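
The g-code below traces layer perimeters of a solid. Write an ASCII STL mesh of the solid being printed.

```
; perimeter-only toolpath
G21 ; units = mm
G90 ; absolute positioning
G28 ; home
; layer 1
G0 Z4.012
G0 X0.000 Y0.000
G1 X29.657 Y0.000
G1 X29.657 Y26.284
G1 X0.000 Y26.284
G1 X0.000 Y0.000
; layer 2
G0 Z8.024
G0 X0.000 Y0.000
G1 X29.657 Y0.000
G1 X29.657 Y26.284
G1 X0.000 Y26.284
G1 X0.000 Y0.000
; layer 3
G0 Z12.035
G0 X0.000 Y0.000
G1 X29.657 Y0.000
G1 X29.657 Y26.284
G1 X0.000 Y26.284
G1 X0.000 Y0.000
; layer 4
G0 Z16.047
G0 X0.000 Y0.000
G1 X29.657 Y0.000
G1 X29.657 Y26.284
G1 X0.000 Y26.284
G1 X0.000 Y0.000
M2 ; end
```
solid part
  facet normal 0.0000 0.0000 -1.0000
    outer loop
      vertex 29.657 26.284 0.000
      vertex 29.657 0.000 0.000
      vertex 0.000 0.000 0.000
    endloop
  endfacet
  facet normal 0.0000 0.0000 -1.0000
    outer loop
      vertex 0.000 26.284 0.000
      vertex 29.657 26.284 0.000
      vertex 0.000 0.000 0.000
    endloop
  endfacet
  facet normal 0.0000 0.0000 1.0000
    outer loop
      vertex 0.000 0.000 16.047
      vertex 29.657 0.000 16.047
      vertex 29.657 26.284 16.047
    endloop
  endfacet
  facet normal 0.0000 0.0000 1.0000
    outer loop
      vertex 0.000 0.000 16.047
      vertex 29.657 26.284 16.047
      vertex 0.000 26.284 16.047
    endloop
  endfacet
  facet normal 0.0000 -1.0000 0.0000
    outer loop
      vertex 0.000 0.000 0.000
      vertex 29.657 0.000 0.000
      vertex 29.657 0.000 16.047
    endloop
  endfacet
  facet normal 0.0000 -1.0000 0.0000
    outer loop
      vertex 0.000 0.000 0.000
      vertex 29.657 0.000 16.047
      vertex 0.000 0.000 16.047
    endloop
  endfacet
  facet normal 0.0000 1.0000 0.0000
    outer loop
      vertex 29.657 26.284 16.047
      vertex 29.657 26.284 0.000
      vertex 0.000 26.284 0.000
    endloop
  endfacet
  facet normal 0.0000 1.0000 0.0000
    outer loop
      vertex 0.000 26.284 16.047
      vertex 29.657 26.284 16.047
      vertex 0.000 26.284 0.000
    endloop
  endfacet
  facet normal -1.0000 0.0000 0.0000
    outer loop
      vertex 0.000 26.284 16.047
      vertex 0.000 26.284 0.000
      vertex 0.000 0.000 0.000
    endloop
  endfacet
  facet normal -1.0000 0.0000 0.0000
    outer loop
      vertex 0.000 0.000 16.047
      vertex 0.000 26.284 16.047
      vertex 0.000 0.000 0.000
    endloop
  endfacet
  facet normal 1.0000 0.0000 0.0000
    outer loop
      vertex 29.657 0.000 0.000
      vertex 29.657 26.284 0.000
      vertex 29.657 26.284 16.047
    endloop
  endfacet
  facet normal 1.0000 0.0000 0.0000
    outer loop
      vertex 29.657 0.000 0.000
      vertex 29.657 26.284 16.047
      vertex 29.657 0.000 16.047
    endloop
  endfacet
endsolid part

The G0 Z moves step by Δz≈4.012 mm. Every layer's G1 loop is the same polygon, so the solid is a straight extrusion of it from z=0 to z≈16. Closing with flat bottom and top caps and triangulating gives 12 facets — a rectangular box, roughly 29.7 × 26.3 mm footprint and 16 mm tall.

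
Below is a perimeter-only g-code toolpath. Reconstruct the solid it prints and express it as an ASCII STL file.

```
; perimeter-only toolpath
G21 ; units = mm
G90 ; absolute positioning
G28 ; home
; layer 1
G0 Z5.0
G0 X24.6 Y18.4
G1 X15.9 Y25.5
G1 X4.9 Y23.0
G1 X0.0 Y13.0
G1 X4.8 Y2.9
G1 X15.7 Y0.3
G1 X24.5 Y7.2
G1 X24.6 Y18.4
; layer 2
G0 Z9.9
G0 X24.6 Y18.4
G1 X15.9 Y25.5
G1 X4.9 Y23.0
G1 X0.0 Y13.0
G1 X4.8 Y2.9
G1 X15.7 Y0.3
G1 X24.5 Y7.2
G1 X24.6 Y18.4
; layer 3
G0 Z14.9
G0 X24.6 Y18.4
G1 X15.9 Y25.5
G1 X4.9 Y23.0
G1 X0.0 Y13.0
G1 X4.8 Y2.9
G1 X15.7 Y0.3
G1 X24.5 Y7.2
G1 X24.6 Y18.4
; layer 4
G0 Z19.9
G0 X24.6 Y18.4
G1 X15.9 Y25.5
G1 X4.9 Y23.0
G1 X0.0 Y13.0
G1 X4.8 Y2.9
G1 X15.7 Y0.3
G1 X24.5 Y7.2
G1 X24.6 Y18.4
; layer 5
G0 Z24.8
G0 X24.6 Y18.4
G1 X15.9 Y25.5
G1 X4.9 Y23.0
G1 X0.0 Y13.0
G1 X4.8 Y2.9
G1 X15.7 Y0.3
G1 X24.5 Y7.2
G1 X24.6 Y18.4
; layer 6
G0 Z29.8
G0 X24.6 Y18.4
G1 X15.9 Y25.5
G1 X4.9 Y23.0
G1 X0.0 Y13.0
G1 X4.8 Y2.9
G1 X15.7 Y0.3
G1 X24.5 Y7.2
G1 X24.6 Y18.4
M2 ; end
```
solid part
  facet normal 0.0000 0.0000 -1.0000
    outer loop
      vertex 4.9 23.0 0.0
      vertex 15.9 25.5 0.0
      vertex 24.6 18.4 0.0
    endloop
  endfacet
  facet normal 0.0000 0.0000 -1.0000
    outer loop
      vertex 0.0 13.0 0.0
      vertex 4.9 23.0 0.0
      vertex 24.6 18.4 0.0
    endloop
  endfacet
  facet normal 0.0000 0.0000 -1.0000
    outer loop
      vertex 4.8 2.9 0.0
      vertex 0.0 13.0 0.0
      vertex 24.6 18.4 0.0
    endloop
  endfacet
  facet normal 0.0000 0.0000 -1.0000
    outer loop
      vertex 15.7 0.3 0.0
      vertex 4.8 2.9 0.0
      vertex 24.6 18.4 0.0
    endloop
  endfacet
  facet normal 0.0000 0.0000 -1.0000
    outer loop
      vertex 24.5 7.2 0.0
      vertex 15.7 0.3 0.0
      vertex 24.6 18.4 0.0
    endloop
  endfacet
  facet normal 0.0000 0.0000 1.0000
    outer loop
      vertex 24.6 18.4 29.8
      vertex 15.9 25.5 29.8
      vertex 4.9 23.0 29.8
    endloop
  endfacet
  facet normal 0.0000 0.0000 1.0000
    outer loop
      vertex 24.6 18.4 29.8
      vertex 4.9 23.0 29.8
      vertex 0.0 13.0 29.8
    endloop
  endfacet
  facet normal 0.0000 0.0000 1.0000
    outer loop
      vertex 24.6 18.4 29.8
      vertex 0.0 13.0 29.8
      vertex 4.8 2.9 29.8
    endloop
  endfacet
  facet normal 0.0000 0.0000 1.0000
    outer loop
      vertex 24.6 18.4 29.8
      vertex 4.8 2.9 29.8
      vertex 15.7 0.3 29.8
    endloop
  endfacet
  facet normal 0.0000 0.0000 1.0000
    outer loop
      vertex 24.6 18.4 29.8
      vertex 15.7 0.3 29.8
      vertex 24.5 7.2 29.8
    endloop
  endfacet
  facet normal 0.6323 0.7748 0.0000
    outer loop
      vertex 24.6 18.4 0.0
      vertex 15.9 25.5 0.0
      vertex 15.9 25.5 29.8
    endloop
  endfacet
  facet normal 0.6323 0.7748 0.0000
    outer loop
      vertex 24.6 18.4 0.0
      vertex 15.9 25.5 29.8
      vertex 24.6 18.4 29.8
    endloop
  endfacet
  facet normal -0.2216 0.9751 0.0000
    outer loop
      vertex 15.9 25.5 0.0
      vertex 4.9 23.0 0.0
      vertex 4.9 23.0 29.8
    endloop
  endfacet
  facet normal -0.2216 0.9751 0.0000
    outer loop
      vertex 15.9 25.5 0.0
      vertex 4.9 23.0 29.8
      vertex 15.9 25.5 29.8
    endloop
  endfacet
  facet normal -0.8980 0.4400 0.0000
    outer loop
      vertex 4.9 23.0 0.0
      vertex 0.0 13.0 0.0
      vertex 0.0 13.0 29.8
    endloop
  endfacet
  facet normal -0.8980 0.4400 0.0000
    outer loop
      vertex 4.9 23.0 0.0
      vertex 0.0 13.0 29.8
      vertex 4.9 23.0 29.8
    endloop
  endfacet
  facet normal -0.9032 -0.4292 0.0000
    outer loop
      vertex 0.0 13.0 0.0
      vertex 4.8 2.9 0.0
      vertex 4.8 2.9 29.8
    endloop
  endfacet
  facet normal -0.9032 -0.4292 0.0000
    outer loop
      vertex 0.0 13.0 0.0
      vertex 4.8 2.9 29.8
      vertex 0.0 13.0 29.8
    endloop
  endfacet
  facet normal -0.2320 -0.9727 0.0000
    outer loop
      vertex 4.8 2.9 0.0
      vertex 15.7 0.3 0.0
      vertex 15.7 0.3 29.8
    endloop
  endfacet
  facet normal -0.2320 -0.9727 0.0000
    outer loop
      vertex 4.8 2.9 0.0
      vertex 15.7 0.3 29.8
      vertex 4.8 2.9 29.8
    endloop
  endfacet
  facet normal 0.6170 -0.7869 0.0000
    outer loop
      vertex 15.7 0.3 0.0
      vertex 24.5 7.2 0.0
      vertex 24.5 7.2 29.8
    endloop
  endfacet
  facet normal 0.6170 -0.7869 0.0000
    outer loop
      vertex 15.7 0.3 0.0
      vertex 24.5 7.2 29.8
      vertex 15.7 0.3 29.8
    endloop
  endfacet
  facet normal 1.0000 -0.0089 0.0000
    outer loop
      vertex 24.5 7.2 0.0
      vertex 24.6 18.4 0.0
      vertex 24.6 18.4 29.8
    endloop
  endfacet
  facet normal 1.0000 -0.0089 0.0000
    outer loop
      vertex 24.5 7.2 0.0
      vertex 24.6 18.4 29.8
      vertex 24.5 7.2 29.8
    endloop
  endfacet
endsolid part

The G0 Z moves step by Δz≈5.0 mm. Every layer's G1 loop is the same polygon, so the solid is a straight extrusion of it from z=0 to z≈29.8. Closing with flat bottom and top caps and triangulating gives 24 facets — a regular 7-sided prism (a cylinder approximated with 7 flat sides), circumscribed radius ≈ 12.9 mm, height ≈ 29.8 mm.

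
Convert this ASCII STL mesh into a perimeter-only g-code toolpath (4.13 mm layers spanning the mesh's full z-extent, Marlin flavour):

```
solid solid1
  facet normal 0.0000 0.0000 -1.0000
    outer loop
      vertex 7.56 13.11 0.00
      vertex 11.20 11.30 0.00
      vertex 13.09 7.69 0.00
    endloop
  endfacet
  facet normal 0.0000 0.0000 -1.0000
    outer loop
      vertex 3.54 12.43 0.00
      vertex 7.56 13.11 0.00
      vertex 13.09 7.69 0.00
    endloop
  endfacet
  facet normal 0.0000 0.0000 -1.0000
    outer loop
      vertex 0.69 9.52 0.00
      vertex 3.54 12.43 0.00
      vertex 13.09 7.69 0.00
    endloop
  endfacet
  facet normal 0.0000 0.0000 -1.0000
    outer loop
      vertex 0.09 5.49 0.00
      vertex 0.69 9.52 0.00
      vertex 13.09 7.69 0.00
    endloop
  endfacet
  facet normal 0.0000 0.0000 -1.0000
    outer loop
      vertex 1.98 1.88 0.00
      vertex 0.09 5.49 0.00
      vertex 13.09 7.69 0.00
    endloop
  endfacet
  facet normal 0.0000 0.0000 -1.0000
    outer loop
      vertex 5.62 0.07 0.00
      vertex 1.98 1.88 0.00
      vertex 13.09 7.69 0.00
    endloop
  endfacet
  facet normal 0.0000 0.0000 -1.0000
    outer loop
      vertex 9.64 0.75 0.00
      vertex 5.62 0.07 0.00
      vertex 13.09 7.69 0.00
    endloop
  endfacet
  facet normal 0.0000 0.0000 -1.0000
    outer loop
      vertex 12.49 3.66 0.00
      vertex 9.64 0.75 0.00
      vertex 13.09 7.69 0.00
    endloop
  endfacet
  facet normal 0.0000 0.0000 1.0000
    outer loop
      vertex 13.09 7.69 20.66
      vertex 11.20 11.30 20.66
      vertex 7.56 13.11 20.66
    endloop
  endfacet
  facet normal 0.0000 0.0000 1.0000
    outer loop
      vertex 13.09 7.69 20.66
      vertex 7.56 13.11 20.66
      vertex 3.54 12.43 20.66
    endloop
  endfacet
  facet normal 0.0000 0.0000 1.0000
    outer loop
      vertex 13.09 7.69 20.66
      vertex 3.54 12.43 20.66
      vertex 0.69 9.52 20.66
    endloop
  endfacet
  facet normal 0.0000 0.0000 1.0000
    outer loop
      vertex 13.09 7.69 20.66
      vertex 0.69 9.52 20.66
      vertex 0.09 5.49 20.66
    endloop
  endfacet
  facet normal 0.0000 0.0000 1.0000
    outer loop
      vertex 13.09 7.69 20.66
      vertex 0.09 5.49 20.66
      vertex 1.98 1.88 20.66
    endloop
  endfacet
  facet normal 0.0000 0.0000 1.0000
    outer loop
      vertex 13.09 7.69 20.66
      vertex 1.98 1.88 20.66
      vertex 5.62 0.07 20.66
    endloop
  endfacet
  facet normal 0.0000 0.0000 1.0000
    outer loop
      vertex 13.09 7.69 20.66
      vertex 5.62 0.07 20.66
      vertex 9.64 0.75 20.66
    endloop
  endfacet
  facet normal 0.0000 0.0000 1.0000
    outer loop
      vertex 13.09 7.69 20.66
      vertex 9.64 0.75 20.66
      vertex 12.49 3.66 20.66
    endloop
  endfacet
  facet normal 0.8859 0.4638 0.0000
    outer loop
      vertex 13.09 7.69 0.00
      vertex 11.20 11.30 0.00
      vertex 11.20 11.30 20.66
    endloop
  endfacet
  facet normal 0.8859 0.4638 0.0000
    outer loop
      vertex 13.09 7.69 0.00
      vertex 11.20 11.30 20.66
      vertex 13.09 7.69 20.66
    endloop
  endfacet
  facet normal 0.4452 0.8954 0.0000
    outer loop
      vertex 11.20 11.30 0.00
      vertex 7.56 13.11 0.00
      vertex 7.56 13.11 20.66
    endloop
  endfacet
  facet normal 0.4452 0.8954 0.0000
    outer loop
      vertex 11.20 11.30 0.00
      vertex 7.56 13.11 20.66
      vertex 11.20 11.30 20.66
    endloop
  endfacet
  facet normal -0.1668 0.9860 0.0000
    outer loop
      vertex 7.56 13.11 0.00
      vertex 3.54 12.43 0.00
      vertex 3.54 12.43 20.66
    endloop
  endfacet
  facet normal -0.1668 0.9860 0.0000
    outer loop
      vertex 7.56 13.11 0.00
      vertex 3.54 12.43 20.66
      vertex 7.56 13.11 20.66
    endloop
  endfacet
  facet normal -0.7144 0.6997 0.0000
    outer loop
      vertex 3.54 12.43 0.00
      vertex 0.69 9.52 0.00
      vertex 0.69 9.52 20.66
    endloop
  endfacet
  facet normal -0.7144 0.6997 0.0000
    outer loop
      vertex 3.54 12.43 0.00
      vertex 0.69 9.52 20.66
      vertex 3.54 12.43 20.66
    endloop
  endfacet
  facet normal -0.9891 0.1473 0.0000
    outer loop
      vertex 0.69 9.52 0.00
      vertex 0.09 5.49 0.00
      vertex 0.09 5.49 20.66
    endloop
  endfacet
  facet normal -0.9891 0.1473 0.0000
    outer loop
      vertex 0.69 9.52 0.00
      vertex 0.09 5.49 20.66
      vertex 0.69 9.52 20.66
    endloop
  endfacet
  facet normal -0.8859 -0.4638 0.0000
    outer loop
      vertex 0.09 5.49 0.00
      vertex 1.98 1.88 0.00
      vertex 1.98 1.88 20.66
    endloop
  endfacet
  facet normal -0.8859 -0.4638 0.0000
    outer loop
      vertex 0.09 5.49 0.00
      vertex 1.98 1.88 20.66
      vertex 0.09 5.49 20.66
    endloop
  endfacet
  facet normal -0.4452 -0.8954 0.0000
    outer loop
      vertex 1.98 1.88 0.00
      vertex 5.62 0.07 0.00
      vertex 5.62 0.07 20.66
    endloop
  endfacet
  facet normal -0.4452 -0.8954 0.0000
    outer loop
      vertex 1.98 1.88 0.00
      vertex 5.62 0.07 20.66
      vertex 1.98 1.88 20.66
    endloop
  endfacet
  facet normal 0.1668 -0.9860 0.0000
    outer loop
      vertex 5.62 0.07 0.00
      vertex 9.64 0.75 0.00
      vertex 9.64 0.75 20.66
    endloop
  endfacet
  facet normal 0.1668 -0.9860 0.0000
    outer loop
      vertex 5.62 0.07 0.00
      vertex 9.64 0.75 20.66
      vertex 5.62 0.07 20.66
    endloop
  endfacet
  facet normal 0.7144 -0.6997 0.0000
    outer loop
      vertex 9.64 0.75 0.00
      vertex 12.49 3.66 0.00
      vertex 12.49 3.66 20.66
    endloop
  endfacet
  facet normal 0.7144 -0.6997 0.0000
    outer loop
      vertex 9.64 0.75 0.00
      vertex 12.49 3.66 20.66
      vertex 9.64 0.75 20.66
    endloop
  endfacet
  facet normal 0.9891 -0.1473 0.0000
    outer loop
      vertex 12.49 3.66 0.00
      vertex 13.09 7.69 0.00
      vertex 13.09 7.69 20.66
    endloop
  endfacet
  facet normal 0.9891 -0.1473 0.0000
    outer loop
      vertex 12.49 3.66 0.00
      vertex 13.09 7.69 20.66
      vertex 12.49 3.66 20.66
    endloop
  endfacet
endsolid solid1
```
; perimeter-only toolpath
G21 ; units = mm
G90 ; absolute positioning
G28 ; home
; layer 1
G0 Z4.13
G0 X13.09 Y7.69
G1 X11.20 Y11.30
G1 X7.56 Y13.11
G1 X3.54 Y12.43
G1 X0.69 Y9.52
G1 X0.09 Y5.49
G1 X1.98 Y1.88
G1 X5.62 Y0.07
G1 X9.64 Y0.75
G1 X12.49 Y3.66
G1 X13.09 Y7.69
; layer 2
G0 Z8.26
G0 X13.09 Y7.69
G1 X11.20 Y11.30
G1 X7.56 Y13.11
G1 X3.54 Y12.43
G1 X0.69 Y9.52
G1 X0.09 Y5.49
G1 X1.98 Y1.88
G1 X5.62 Y0.07
G1 X9.64 Y0.75
G1 X12.49 Y3.66
G1 X13.09 Y7.69
; layer 3
G0 Z12.40
G0 X13.09 Y7.69
G1 X11.20 Y11.30
G1 X7.56 Y13.11
G1 X3.54 Y12.43
G1 X0.69 Y9.52
G1 X0.09 Y5.49
G1 X1.98 Y1.88
G1 X5.62 Y0.07
G1 X9.64 Y0.75
G1 X12.49 Y3.66
G1 X13.09 Y7.69
; layer 4
G0 Z16.53
G0 X13.09 Y7.69
G1 X11.20 Y11.30
G1 X7.56 Y13.11
G1 X3.54 Y12.43
G1 X0.69 Y9.52
G1 X0.09 Y5.49
G1 X1.98 Y1.88
G1 X5.62 Y0.07
G1 X9.64 Y0.75
G1 X12.49 Y3.66
G1 X13.09 Y7.69
; layer 5
G0 Z20.66
G0 X13.09 Y7.69
G1 X11.20 Y11.30
G1 X7.56 Y13.11
G1 X3.54 Y12.43
G1 X0.69 Y9.52
G1 X0.09 Y5.49
G1 X1.98 Y1.88
G1 X5.62 Y0.07
G1 X9.64 Y0.75
G1 X12.49 Y3.66
G1 X13.09 Y7.69
M2 ; end

The solid is a regular 10-sided prism (a cylinder approximated with 10 flat sides), circumscribed radius ≈ 6.59 mm, height ≈ 20.7 mm. Slicing at Δz = 4.13 mm — 5 equal slices spanning the solid's height, so layer i sits at z = i·h/5 — gives 5 non-empty perimeters. Each is a 10-segment closed polygon; G0 lifts to the layer z and rapids to the start vertex, then G1 traces the edges.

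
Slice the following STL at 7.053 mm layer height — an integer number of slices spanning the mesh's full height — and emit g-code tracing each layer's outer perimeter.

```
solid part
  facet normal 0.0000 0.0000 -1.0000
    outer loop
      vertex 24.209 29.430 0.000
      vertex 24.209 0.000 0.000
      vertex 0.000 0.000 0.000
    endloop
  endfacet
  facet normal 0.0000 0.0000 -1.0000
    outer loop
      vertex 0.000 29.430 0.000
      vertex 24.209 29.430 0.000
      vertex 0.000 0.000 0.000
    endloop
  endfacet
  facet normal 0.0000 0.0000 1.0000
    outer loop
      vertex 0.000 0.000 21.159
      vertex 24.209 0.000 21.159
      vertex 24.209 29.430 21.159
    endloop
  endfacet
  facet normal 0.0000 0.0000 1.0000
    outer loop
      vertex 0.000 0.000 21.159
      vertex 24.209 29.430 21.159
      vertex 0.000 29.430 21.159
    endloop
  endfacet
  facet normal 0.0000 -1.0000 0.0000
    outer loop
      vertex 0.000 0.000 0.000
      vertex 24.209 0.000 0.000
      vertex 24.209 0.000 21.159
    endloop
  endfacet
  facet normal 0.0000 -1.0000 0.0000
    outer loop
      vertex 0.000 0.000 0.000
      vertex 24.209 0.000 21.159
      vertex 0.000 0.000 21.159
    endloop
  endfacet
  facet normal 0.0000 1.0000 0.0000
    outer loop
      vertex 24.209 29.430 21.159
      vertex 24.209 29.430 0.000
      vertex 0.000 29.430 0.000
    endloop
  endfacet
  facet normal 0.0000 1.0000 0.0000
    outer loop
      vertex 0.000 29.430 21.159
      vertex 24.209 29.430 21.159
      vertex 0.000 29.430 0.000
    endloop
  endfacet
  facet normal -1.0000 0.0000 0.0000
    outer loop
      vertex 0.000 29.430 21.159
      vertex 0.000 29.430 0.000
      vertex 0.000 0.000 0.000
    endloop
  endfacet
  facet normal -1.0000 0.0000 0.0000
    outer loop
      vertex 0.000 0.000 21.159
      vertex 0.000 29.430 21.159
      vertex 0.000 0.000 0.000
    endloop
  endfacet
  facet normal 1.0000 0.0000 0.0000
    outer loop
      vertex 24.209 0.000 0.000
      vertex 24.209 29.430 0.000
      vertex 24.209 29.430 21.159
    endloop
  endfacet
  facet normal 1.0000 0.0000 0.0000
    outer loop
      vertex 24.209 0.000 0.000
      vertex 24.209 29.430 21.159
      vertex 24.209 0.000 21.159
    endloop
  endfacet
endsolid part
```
; perimeter-only toolpath
G21 ; units = mm
G90 ; absolute positioning
G28 ; home
; layer 1
G0 Z7.053
G0 X0.000 Y0.000
G1 X24.209 Y0.000
G1 X24.209 Y29.430
G1 X0.000 Y29.430
G1 X0.000 Y0.000
; layer 2
G0 Z14.106
G0 X0.000 Y0.000
G1 X24.209 Y0.000
G1 X24.209 Y29.430
G1 X0.000 Y29.430
G1 X0.000 Y0.000
; layer 3
G0 Z21.159
G0 X0.000 Y0.000
G1 X24.209 Y0.000
G1 X24.209 Y29.430
G1 X0.000 Y29.430
G1 X0.000 Y0.000
M2 ; end

The solid is a rectangular box, roughly 24.2 × 29.4 mm footprint and 21.2 mm tall. Slicing at Δz = 7.053 mm — 3 equal slices spanning the solid's height, so layer i sits at z = i·h/3 — gives 3 non-empty perimeters. Each is a 4-segment closed polygon; G0 lifts to the layer z and rapids to the start vertex, then G1 traces the edges.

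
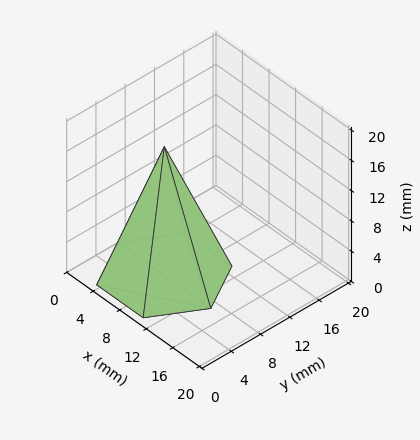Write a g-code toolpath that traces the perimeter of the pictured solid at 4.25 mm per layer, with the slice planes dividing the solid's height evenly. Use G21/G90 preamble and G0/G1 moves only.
Reading the render: the shape is a regular 6-sided pyramid, base circumscribed radius ≈ 7 mm, apex at z ≈ 17 mm (dimensions read to the nearest mm from the axis ticks). For the g-code, the solid's height is divided into equal slices at the stated Δz and each level perimeter traced with G1 moves after a G0 lift.

; perimeter-only toolpath
G21 ; units = mm
G90 ; absolute positioning
G28 ; home
; layer 1
G0 Z4.25
G0 X12.25 Y7.00
G1 X9.62 Y11.54
G1 X4.38 Y11.54
G1 X1.75 Y7.00
G1 X4.38 Y2.46
G1 X9.62 Y2.46
G1 X12.25 Y7.00
; layer 2
G0 Z8.50
G0 X10.50 Y7.00
G1 X8.75 Y10.03
G1 X5.25 Y10.03
G1 X3.50 Y7.00
G1 X5.25 Y3.97
G1 X8.75 Y3.97
G1 X10.50 Y7.00
; layer 3
G0 Z12.75
G0 X8.75 Y7.00
G1 X7.88 Y8.52
G1 X6.12 Y8.52
G1 X5.25 Y7.00
G1 X6.12 Y5.49
G1 X7.88 Y5.49
G1 X8.75 Y7.00
M2 ; end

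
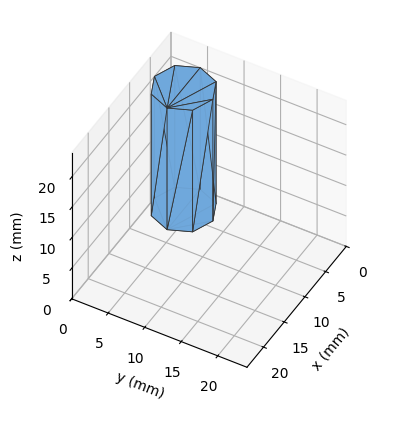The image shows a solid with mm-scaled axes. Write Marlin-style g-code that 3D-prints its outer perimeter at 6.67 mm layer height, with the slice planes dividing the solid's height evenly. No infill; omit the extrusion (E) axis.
Reading the render: the shape is a regular 8-sided prism (a cylinder approximated with 8 flat sides), circumscribed radius ≈ 4 mm, height ≈ 20 mm (dimensions read to the nearest mm from the axis ticks). For the g-code, the solid's height is divided into equal slices at the stated Δz and each level perimeter traced with G1 moves after a G0 lift.

; perimeter-only toolpath
G21 ; units = mm
G90 ; absolute positioning
G28 ; home
; layer 1
G0 Z6.67
G0 X8.00 Y4.00
G1 X6.83 Y6.83
G1 X4.00 Y8.00
G1 X1.17 Y6.83
G1 X0.00 Y4.00
G1 X1.17 Y1.17
G1 X4.00 Y0.00
G1 X6.83 Y1.17
G1 X8.00 Y4.00
; layer 2
G0 Z13.33
G0 X8.00 Y4.00
G1 X6.83 Y6.83
G1 X4.00 Y8.00
G1 X1.17 Y6.83
G1 X0.00 Y4.00
G1 X1.17 Y1.17
G1 X4.00 Y0.00
G1 X6.83 Y1.17
G1 X8.00 Y4.00
; layer 3
G0 Z20.00
G0 X8.00 Y4.00
G1 X6.83 Y6.83
G1 X4.00 Y8.00
G1 X1.17 Y6.83
G1 X0.00 Y4.00
G1 X1.17 Y1.17
G1 X4.00 Y0.00
G1 X6.83 Y1.17
G1 X8.00 Y4.00
M2 ; end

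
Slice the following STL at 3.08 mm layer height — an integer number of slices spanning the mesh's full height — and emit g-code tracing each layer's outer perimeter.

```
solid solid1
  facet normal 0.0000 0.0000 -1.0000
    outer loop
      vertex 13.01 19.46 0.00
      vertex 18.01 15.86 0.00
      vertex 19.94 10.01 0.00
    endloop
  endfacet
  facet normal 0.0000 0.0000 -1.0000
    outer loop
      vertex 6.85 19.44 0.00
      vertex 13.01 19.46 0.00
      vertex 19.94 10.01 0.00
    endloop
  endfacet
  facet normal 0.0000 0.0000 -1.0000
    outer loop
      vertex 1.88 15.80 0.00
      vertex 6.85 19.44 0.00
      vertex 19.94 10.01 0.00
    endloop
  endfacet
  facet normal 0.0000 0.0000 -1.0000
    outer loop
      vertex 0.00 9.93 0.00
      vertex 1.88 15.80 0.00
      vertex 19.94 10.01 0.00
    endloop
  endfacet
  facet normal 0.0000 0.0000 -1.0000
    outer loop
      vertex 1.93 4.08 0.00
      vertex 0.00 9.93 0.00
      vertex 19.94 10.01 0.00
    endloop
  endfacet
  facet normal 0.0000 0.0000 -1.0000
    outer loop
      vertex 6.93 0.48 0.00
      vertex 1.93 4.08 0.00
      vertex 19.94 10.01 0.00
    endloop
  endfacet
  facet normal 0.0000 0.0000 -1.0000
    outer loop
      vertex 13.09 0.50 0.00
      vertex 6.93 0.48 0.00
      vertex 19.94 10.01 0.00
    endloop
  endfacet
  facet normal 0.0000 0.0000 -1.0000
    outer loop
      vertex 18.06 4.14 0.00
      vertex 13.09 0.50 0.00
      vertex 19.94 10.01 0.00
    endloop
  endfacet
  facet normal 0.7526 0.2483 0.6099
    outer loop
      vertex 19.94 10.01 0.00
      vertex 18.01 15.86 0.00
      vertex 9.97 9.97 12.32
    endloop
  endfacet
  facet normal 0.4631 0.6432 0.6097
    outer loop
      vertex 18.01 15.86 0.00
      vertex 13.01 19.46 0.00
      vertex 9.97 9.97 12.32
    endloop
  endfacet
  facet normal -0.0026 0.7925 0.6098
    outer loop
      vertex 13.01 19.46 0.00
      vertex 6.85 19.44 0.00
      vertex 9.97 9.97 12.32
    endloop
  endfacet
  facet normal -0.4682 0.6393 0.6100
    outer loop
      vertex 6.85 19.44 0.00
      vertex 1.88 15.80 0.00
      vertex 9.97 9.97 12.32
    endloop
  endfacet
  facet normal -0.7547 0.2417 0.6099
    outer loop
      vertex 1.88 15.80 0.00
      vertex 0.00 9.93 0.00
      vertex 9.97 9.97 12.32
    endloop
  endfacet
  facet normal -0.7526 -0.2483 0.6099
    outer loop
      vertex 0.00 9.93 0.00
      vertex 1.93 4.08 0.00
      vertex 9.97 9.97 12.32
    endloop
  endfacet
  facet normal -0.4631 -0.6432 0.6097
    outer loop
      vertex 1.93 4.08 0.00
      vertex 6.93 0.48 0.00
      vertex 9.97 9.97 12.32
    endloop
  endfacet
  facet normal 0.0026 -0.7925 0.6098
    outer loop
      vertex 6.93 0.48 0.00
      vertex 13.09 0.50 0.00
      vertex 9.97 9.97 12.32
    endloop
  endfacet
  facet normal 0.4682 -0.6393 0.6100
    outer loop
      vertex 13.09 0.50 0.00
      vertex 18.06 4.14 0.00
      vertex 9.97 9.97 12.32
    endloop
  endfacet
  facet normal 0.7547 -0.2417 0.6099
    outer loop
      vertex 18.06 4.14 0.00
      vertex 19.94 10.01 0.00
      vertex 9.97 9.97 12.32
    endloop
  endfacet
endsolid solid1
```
; perimeter-only toolpath
G21 ; units = mm
G90 ; absolute positioning
G28 ; home
; layer 1
G0 Z3.08
G0 X17.45 Y10.00
G1 X16.00 Y14.39
G1 X12.25 Y17.09
G1 X7.63 Y17.07
G1 X3.90 Y14.34
G1 X2.49 Y9.94
G1 X3.94 Y5.55
G1 X7.69 Y2.85
G1 X12.31 Y2.87
G1 X16.04 Y5.60
G1 X17.45 Y10.00
; layer 2
G0 Z6.16
G0 X14.96 Y9.99
G1 X13.99 Y12.91
G1 X11.49 Y14.71
G1 X8.41 Y14.71
G1 X5.93 Y12.89
G1 X4.99 Y9.95
G1 X5.95 Y7.03
G1 X8.45 Y5.23
G1 X11.53 Y5.24
G1 X14.02 Y7.05
G1 X14.96 Y9.99
; layer 3
G0 Z9.24
G0 X12.46 Y9.98
G1 X11.98 Y11.44
G1 X10.73 Y12.34
G1 X9.19 Y12.34
G1 X7.95 Y11.43
G1 X7.48 Y9.96
G1 X7.96 Y8.50
G1 X9.21 Y7.60
G1 X10.75 Y7.60
G1 X11.99 Y8.51
G1 X12.46 Y9.98
M2 ; end

The solid is a regular 10-sided pyramid, base circumscribed radius ≈ 9.97 mm, apex at z ≈ 12.3 mm. Slicing at Δz = 3.08 mm — 4 equal slices spanning the solid's height, so layer i sits at z = i·h/4 — gives 3 non-empty perimeters. Each is a 10-segment closed polygon; G0 lifts to the layer z and rapids to the start vertex, then G1 traces the edges. The cross-section shrinks linearly with z (the slice at the apex is degenerate and omitted).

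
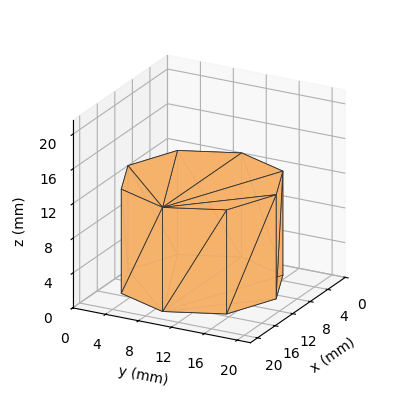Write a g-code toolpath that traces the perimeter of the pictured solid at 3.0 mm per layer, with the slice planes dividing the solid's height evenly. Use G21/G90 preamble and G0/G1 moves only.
Reading the render: the shape is a regular 8-sided prism (a cylinder approximated with 8 flat sides), circumscribed radius ≈ 9 mm, height ≈ 12 mm (dimensions read to the nearest mm from the axis ticks). For the g-code, the solid's height is divided into equal slices at the stated Δz and each level perimeter traced with G1 moves after a G0 lift.

; perimeter-only toolpath
G21 ; units = mm
G90 ; absolute positioning
G28 ; home
; layer 1
G0 Z3.0
G0 X18.0 Y9.0
G1 X15.4 Y15.4
G1 X9.0 Y18.0
G1 X2.6 Y15.4
G1 X0.0 Y9.0
G1 X2.6 Y2.6
G1 X9.0 Y0.0
G1 X15.4 Y2.6
G1 X18.0 Y9.0
; layer 2
G0 Z6.0
G0 X18.0 Y9.0
G1 X15.4 Y15.4
G1 X9.0 Y18.0
G1 X2.6 Y15.4
G1 X0.0 Y9.0
G1 X2.6 Y2.6
G1 X9.0 Y0.0
G1 X15.4 Y2.6
G1 X18.0 Y9.0
; layer 3
G0 Z9.0
G0 X18.0 Y9.0
G1 X15.4 Y15.4
G1 X9.0 Y18.0
G1 X2.6 Y15.4
G1 X0.0 Y9.0
G1 X2.6 Y2.6
G1 X9.0 Y0.0
G1 X15.4 Y2.6
G1 X18.0 Y9.0
; layer 4
G0 Z12.0
G0 X18.0 Y9.0
G1 X15.4 Y15.4
G1 X9.0 Y18.0
G1 X2.6 Y15.4
G1 X0.0 Y9.0
G1 X2.6 Y2.6
G1 X9.0 Y0.0
G1 X15.4 Y2.6
G1 X18.0 Y9.0
M2 ; end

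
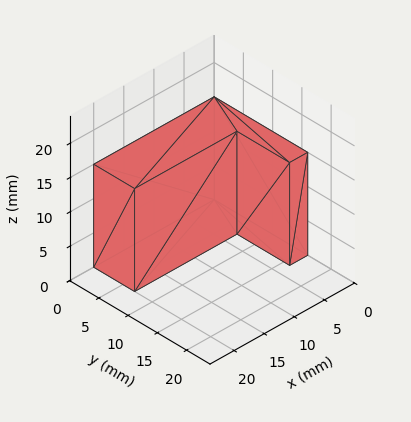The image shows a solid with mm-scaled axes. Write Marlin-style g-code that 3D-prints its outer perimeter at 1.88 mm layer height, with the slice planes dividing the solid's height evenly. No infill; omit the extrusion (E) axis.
Reading the render: the shape is an L-shaped prism: outer 20 × 16 mm, arm thicknesses ≈ 7 mm (horizontal) and 3 mm (vertical), extruded 15 mm in z (dimensions read to the nearest mm from the axis ticks). For the g-code, the solid's height is divided into equal slices at the stated Δz and each level perimeter traced with G1 moves after a G0 lift.

; perimeter-only toolpath
G21 ; units = mm
G90 ; absolute positioning
G28 ; home
; layer 1
G0 Z1.88
G0 X0.00 Y0.00
G1 X20.00 Y0.00
G1 X20.00 Y7.00
G1 X3.00 Y7.00
G1 X3.00 Y16.00
G1 X0.00 Y16.00
G1 X0.00 Y0.00
; layer 2
G0 Z3.75
G0 X0.00 Y0.00
G1 X20.00 Y0.00
G1 X20.00 Y7.00
G1 X3.00 Y7.00
G1 X3.00 Y16.00
G1 X0.00 Y16.00
G1 X0.00 Y0.00
; layer 3
G0 Z5.62
G0 X0.00 Y0.00
G1 X20.00 Y0.00
G1 X20.00 Y7.00
G1 X3.00 Y7.00
G1 X3.00 Y16.00
G1 X0.00 Y16.00
G1 X0.00 Y0.00
; layer 4
G0 Z7.50
G0 X0.00 Y0.00
G1 X20.00 Y0.00
G1 X20.00 Y7.00
G1 X3.00 Y7.00
G1 X3.00 Y16.00
G1 X0.00 Y16.00
G1 X0.00 Y0.00
; layer 5
G0 Z9.38
G0 X0.00 Y0.00
G1 X20.00 Y0.00
G1 X20.00 Y7.00
G1 X3.00 Y7.00
G1 X3.00 Y16.00
G1 X0.00 Y16.00
G1 X0.00 Y0.00
; layer 6
G0 Z11.25
G0 X0.00 Y0.00
G1 X20.00 Y0.00
G1 X20.00 Y7.00
G1 X3.00 Y7.00
G1 X3.00 Y16.00
G1 X0.00 Y16.00
G1 X0.00 Y0.00
; layer 7
G0 Z13.12
G0 X0.00 Y0.00
G1 X20.00 Y0.00
G1 X20.00 Y7.00
G1 X3.00 Y7.00
G1 X3.00 Y16.00
G1 X0.00 Y16.00
G1 X0.00 Y0.00
; layer 8
G0 Z15.00
G0 X0.00 Y0.00
G1 X20.00 Y0.00
G1 X20.00 Y7.00
G1 X3.00 Y7.00
G1 X3.00 Y16.00
G1 X0.00 Y16.00
G1 X0.00 Y0.00
M2 ; end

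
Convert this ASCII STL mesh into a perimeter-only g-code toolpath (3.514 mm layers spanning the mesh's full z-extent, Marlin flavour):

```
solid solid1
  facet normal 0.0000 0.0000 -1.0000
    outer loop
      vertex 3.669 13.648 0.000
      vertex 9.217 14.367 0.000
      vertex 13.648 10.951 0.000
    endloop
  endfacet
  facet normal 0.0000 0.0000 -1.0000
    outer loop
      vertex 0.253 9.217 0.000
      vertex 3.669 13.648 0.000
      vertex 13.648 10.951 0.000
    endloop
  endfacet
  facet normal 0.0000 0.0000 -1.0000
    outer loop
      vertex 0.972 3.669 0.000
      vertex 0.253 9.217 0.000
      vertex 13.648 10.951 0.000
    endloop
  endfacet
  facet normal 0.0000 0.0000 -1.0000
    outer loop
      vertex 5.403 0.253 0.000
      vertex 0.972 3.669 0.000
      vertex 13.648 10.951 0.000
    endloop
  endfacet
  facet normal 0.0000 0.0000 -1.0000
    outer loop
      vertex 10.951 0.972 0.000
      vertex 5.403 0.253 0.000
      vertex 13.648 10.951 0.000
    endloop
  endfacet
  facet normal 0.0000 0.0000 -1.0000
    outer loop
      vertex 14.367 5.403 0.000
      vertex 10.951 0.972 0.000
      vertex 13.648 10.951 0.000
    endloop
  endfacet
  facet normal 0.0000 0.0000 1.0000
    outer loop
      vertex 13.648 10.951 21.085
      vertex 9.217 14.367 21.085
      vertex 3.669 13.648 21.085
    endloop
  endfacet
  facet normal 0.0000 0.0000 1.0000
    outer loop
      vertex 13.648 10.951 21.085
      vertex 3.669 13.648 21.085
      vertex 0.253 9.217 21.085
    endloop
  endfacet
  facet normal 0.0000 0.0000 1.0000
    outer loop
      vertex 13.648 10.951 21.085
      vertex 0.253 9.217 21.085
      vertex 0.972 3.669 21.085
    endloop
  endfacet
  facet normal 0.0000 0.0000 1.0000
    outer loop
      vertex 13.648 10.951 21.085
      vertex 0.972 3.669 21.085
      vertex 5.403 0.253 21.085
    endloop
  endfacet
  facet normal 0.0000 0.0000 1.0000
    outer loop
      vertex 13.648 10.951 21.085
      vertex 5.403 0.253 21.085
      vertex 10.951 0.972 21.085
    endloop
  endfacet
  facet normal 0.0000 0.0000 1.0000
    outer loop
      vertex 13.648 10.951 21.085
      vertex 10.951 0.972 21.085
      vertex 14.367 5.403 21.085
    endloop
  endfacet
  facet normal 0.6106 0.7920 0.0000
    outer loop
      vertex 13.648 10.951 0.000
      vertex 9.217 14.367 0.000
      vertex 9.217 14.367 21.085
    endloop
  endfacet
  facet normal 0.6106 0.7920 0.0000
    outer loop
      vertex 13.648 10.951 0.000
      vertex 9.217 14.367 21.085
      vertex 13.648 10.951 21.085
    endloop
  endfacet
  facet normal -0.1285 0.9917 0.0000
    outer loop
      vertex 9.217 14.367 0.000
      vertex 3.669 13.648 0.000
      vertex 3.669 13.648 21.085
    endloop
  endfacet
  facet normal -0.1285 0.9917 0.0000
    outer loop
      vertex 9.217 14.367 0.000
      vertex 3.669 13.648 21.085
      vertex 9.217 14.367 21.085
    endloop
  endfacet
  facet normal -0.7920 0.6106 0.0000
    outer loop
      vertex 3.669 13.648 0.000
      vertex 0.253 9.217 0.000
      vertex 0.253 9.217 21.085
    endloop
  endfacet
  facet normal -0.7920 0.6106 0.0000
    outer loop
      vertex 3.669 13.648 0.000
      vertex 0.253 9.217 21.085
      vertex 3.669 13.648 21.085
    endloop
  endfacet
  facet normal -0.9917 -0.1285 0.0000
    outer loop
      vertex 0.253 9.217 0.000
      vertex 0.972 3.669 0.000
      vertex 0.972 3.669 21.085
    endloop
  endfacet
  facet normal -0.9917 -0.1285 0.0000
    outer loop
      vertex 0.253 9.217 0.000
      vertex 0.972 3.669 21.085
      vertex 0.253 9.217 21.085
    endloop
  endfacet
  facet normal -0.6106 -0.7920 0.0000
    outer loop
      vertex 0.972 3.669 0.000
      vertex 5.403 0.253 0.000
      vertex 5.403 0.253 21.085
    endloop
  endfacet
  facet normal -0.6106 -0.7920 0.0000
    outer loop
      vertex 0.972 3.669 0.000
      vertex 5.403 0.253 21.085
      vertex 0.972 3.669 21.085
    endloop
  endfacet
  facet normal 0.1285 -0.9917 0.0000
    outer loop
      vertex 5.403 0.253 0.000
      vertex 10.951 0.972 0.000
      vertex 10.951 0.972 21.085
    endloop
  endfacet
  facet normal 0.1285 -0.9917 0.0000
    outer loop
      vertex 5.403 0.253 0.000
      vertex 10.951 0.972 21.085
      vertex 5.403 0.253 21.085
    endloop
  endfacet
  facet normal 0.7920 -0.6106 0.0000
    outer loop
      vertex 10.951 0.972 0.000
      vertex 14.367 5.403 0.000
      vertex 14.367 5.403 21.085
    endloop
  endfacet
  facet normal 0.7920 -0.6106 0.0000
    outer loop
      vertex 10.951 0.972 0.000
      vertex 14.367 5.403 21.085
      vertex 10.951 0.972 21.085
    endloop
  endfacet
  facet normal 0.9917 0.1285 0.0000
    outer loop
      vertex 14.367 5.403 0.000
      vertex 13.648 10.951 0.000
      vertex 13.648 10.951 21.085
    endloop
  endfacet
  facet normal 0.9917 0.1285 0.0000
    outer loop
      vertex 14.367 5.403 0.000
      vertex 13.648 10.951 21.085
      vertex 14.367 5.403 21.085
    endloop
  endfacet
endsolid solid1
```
; perimeter-only toolpath
G21 ; units = mm
G90 ; absolute positioning
G28 ; home
; layer 1
G0 Z3.514
G0 X13.648 Y10.951
G1 X9.217 Y14.367
G1 X3.669 Y13.648
G1 X0.253 Y9.217
G1 X0.972 Y3.669
G1 X5.403 Y0.253
G1 X10.951 Y0.972
G1 X14.367 Y5.403
G1 X13.648 Y10.951
; layer 2
G0 Z7.028
G0 X13.648 Y10.951
G1 X9.217 Y14.367
G1 X3.669 Y13.648
G1 X0.253 Y9.217
G1 X0.972 Y3.669
G1 X5.403 Y0.253
G1 X10.951 Y0.972
G1 X14.367 Y5.403
G1 X13.648 Y10.951
; layer 3
G0 Z10.543
G0 X13.648 Y10.951
G1 X9.217 Y14.367
G1 X3.669 Y13.648
G1 X0.253 Y9.217
G1 X0.972 Y3.669
G1 X5.403 Y0.253
G1 X10.951 Y0.972
G1 X14.367 Y5.403
G1 X13.648 Y10.951
; layer 4
G0 Z14.057
G0 X13.648 Y10.951
G1 X9.217 Y14.367
G1 X3.669 Y13.648
G1 X0.253 Y9.217
G1 X0.972 Y3.669
G1 X5.403 Y0.253
G1 X10.951 Y0.972
G1 X14.367 Y5.403
G1 X13.648 Y10.951
; layer 5
G0 Z17.571
G0 X13.648 Y10.951
G1 X9.217 Y14.367
G1 X3.669 Y13.648
G1 X0.253 Y9.217
G1 X0.972 Y3.669
G1 X5.403 Y0.253
G1 X10.951 Y0.972
G1 X14.367 Y5.403
G1 X13.648 Y10.951
; layer 6
G0 Z21.085
G0 X13.648 Y10.951
G1 X9.217 Y14.367
G1 X3.669 Y13.648
G1 X0.253 Y9.217
G1 X0.972 Y3.669
G1 X5.403 Y0.253
G1 X10.951 Y0.972
G1 X14.367 Y5.403
G1 X13.648 Y10.951
M2 ; end

The solid is a regular 8-sided prism (a cylinder approximated with 8 flat sides), circumscribed radius ≈ 7.31 mm, height ≈ 21.1 mm. Slicing at Δz = 3.514 mm — 6 equal slices spanning the solid's height, so layer i sits at z = i·h/6 — gives 6 non-empty perimeters. Each is a 8-segment closed polygon; G0 lifts to the layer z and rapids to the start vertex, then G1 traces the edges.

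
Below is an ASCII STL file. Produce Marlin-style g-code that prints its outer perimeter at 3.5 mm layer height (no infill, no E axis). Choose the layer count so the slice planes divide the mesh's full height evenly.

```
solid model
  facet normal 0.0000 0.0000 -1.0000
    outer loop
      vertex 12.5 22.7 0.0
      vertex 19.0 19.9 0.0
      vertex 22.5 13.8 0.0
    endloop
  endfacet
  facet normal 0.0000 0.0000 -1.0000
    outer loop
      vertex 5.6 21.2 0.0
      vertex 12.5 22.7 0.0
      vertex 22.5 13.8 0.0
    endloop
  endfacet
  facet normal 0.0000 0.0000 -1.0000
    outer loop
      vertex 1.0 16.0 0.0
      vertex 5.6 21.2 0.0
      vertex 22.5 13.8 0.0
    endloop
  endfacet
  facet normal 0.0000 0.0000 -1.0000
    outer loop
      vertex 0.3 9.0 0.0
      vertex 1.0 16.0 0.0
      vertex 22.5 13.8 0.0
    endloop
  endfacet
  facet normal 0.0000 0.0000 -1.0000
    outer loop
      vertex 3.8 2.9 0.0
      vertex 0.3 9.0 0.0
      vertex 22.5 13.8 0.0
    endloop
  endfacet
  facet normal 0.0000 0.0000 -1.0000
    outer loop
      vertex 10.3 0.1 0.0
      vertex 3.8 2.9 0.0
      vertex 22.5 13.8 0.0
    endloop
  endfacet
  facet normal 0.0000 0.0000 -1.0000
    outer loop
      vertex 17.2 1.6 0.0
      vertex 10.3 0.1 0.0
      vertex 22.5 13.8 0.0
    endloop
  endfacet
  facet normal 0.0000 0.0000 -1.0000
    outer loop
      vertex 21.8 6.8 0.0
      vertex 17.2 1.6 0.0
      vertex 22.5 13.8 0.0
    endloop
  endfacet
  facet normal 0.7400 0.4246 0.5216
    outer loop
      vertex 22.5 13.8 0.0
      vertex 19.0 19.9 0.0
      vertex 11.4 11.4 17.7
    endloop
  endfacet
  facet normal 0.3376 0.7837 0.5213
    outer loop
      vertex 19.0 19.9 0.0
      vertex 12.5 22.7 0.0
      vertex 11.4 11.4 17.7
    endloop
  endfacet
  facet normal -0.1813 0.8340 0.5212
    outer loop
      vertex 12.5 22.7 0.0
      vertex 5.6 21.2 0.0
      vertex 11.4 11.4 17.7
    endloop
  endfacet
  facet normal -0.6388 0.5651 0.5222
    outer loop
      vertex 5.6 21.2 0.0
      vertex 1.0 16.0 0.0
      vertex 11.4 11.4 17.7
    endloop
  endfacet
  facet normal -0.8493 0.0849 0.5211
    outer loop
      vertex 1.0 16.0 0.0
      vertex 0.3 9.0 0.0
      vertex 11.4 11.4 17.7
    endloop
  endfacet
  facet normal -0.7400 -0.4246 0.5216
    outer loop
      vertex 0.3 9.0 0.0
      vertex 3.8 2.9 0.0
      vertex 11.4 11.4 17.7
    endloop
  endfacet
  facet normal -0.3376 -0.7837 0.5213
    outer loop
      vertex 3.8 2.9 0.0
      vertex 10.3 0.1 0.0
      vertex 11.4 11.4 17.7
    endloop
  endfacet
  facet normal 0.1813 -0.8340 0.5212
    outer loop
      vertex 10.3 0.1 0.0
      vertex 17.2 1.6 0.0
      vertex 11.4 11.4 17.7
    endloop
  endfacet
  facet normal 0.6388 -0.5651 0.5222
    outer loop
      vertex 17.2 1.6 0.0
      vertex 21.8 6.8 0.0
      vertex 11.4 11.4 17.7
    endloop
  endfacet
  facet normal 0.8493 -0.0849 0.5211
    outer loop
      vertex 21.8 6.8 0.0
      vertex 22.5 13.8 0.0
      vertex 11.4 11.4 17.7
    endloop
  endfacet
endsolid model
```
; perimeter-only toolpath
G21 ; units = mm
G90 ; absolute positioning
G28 ; home
; layer 1
G0 Z3.5
G0 X20.3 Y13.3
G1 X17.5 Y18.2
G1 X12.3 Y20.4
G1 X6.8 Y19.2
G1 X3.1 Y15.1
G1 X2.5 Y9.5
G1 X5.3 Y4.6
G1 X10.5 Y2.4
G1 X16.0 Y3.6
G1 X19.7 Y7.7
G1 X20.3 Y13.3
; layer 2
G0 Z7.1
G0 X18.1 Y12.8
G1 X16.0 Y16.5
G1 X12.1 Y18.2
G1 X7.9 Y17.3
G1 X5.2 Y14.2
G1 X4.7 Y10.0
G1 X6.8 Y6.3
G1 X10.7 Y4.6
G1 X14.9 Y5.5
G1 X17.6 Y8.6
G1 X18.1 Y12.8
; layer 3
G0 Z10.6
G0 X15.8 Y12.4
G1 X14.4 Y14.8
G1 X11.8 Y15.9
G1 X9.1 Y15.3
G1 X7.2 Y13.2
G1 X7.0 Y10.4
G1 X8.4 Y8.0
G1 X11.0 Y6.9
G1 X13.7 Y7.5
G1 X15.6 Y9.6
G1 X15.8 Y12.4
; layer 4
G0 Z14.2
G0 X13.6 Y11.9
G1 X12.9 Y13.1
G1 X11.6 Y13.7
G1 X10.2 Y13.4
G1 X9.3 Y12.3
G1 X9.2 Y10.9
G1 X9.9 Y9.7
G1 X11.2 Y9.1
G1 X12.6 Y9.4
G1 X13.5 Y10.5
G1 X13.6 Y11.9
M2 ; end

The solid is a regular 10-sided pyramid, base circumscribed radius ≈ 11.4 mm, apex at z ≈ 17.7 mm. Slicing at Δz = 3.5 mm — 5 equal slices spanning the solid's height, so layer i sits at z = i·h/5 — gives 4 non-empty perimeters. Each is a 10-segment closed polygon; G0 lifts to the layer z and rapids to the start vertex, then G1 traces the edges. The cross-section shrinks linearly with z (the slice at the apex is degenerate and omitted).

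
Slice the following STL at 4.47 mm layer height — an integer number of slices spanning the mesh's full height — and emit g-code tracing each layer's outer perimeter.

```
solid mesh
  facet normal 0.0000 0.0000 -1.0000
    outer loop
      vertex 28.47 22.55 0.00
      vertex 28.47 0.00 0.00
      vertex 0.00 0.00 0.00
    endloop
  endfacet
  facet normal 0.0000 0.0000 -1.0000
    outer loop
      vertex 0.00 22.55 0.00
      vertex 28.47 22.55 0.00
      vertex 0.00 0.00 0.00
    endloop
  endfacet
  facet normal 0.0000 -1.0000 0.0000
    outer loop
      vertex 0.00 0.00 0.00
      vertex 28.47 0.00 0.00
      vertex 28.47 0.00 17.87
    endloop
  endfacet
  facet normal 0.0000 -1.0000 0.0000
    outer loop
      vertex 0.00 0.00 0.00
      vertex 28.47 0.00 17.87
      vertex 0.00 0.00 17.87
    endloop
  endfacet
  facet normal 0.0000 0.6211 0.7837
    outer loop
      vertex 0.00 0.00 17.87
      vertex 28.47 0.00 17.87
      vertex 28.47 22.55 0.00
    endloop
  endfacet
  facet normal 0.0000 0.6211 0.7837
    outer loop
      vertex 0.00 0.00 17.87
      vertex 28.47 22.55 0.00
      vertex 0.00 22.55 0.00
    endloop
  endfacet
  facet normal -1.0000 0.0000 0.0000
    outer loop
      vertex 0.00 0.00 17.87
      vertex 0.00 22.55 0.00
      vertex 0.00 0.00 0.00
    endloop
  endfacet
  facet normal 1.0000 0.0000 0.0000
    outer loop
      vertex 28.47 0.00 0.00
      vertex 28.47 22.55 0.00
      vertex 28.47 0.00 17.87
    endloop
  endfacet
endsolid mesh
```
; perimeter-only toolpath
G21 ; units = mm
G90 ; absolute positioning
G28 ; home
; layer 1
G0 Z4.47
G0 X0.00 Y0.00
G1 X28.47 Y0.00
G1 X28.47 Y16.91
G1 X0.00 Y16.91
G1 X0.00 Y0.00
; layer 2
G0 Z8.94
G0 X0.00 Y0.00
G1 X28.47 Y0.00
G1 X28.47 Y11.28
G1 X0.00 Y11.28
G1 X0.00 Y0.00
; layer 3
G0 Z13.40
G0 X0.00 Y0.00
G1 X28.47 Y0.00
G1 X28.47 Y5.64
G1 X0.00 Y5.64
G1 X0.00 Y0.00
M2 ; end

The solid is a wedge (ramp): 28.5 × 22.6 mm base, rising to 17.9 mm along the y=0 edge and sloping linearly to z=0 at y=22.6. Slicing at Δz = 4.47 mm — 4 equal slices spanning the solid's height, so layer i sits at z = i·h/4 — gives 3 non-empty perimeters. Each is a 4-segment closed polygon; G0 lifts to the layer z and rapids to the start vertex, then G1 traces the edges. The cross-section shrinks linearly with z (the slice at the apex is degenerate and omitted).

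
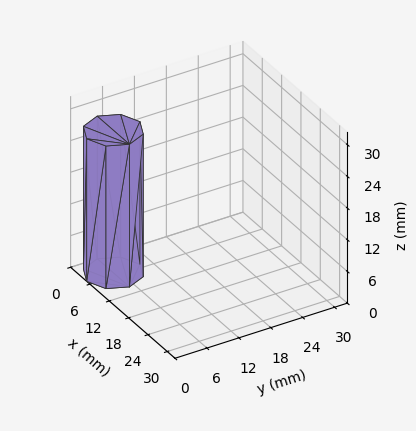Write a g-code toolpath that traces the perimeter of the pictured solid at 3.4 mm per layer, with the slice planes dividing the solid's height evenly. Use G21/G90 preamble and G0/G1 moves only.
Reading the render: the shape is a regular 8-sided prism (a cylinder approximated with 8 flat sides), circumscribed radius ≈ 5 mm, height ≈ 27 mm (dimensions read to the nearest mm from the axis ticks). For the g-code, the solid's height is divided into equal slices at the stated Δz and each level perimeter traced with G1 moves after a G0 lift.

; perimeter-only toolpath
G21 ; units = mm
G90 ; absolute positioning
G28 ; home
; layer 1
G0 Z3.4
G0 X10.0 Y5.0
G1 X8.5 Y8.5
G1 X5.0 Y10.0
G1 X1.5 Y8.5
G1 X0.0 Y5.0
G1 X1.5 Y1.5
G1 X5.0 Y0.0
G1 X8.5 Y1.5
G1 X10.0 Y5.0
; layer 2
G0 Z6.8
G0 X10.0 Y5.0
G1 X8.5 Y8.5
G1 X5.0 Y10.0
G1 X1.5 Y8.5
G1 X0.0 Y5.0
G1 X1.5 Y1.5
G1 X5.0 Y0.0
G1 X8.5 Y1.5
G1 X10.0 Y5.0
; layer 3
G0 Z10.1
G0 X10.0 Y5.0
G1 X8.5 Y8.5
G1 X5.0 Y10.0
G1 X1.5 Y8.5
G1 X0.0 Y5.0
G1 X1.5 Y1.5
G1 X5.0 Y0.0
G1 X8.5 Y1.5
G1 X10.0 Y5.0
; layer 4
G0 Z13.5
G0 X10.0 Y5.0
G1 X8.5 Y8.5
G1 X5.0 Y10.0
G1 X1.5 Y8.5
G1 X0.0 Y5.0
G1 X1.5 Y1.5
G1 X5.0 Y0.0
G1 X8.5 Y1.5
G1 X10.0 Y5.0
; layer 5
G0 Z16.9
G0 X10.0 Y5.0
G1 X8.5 Y8.5
G1 X5.0 Y10.0
G1 X1.5 Y8.5
G1 X0.0 Y5.0
G1 X1.5 Y1.5
G1 X5.0 Y0.0
G1 X8.5 Y1.5
G1 X10.0 Y5.0
; layer 6
G0 Z20.2
G0 X10.0 Y5.0
G1 X8.5 Y8.5
G1 X5.0 Y10.0
G1 X1.5 Y8.5
G1 X0.0 Y5.0
G1 X1.5 Y1.5
G1 X5.0 Y0.0
G1 X8.5 Y1.5
G1 X10.0 Y5.0
; layer 7
G0 Z23.6
G0 X10.0 Y5.0
G1 X8.5 Y8.5
G1 X5.0 Y10.0
G1 X1.5 Y8.5
G1 X0.0 Y5.0
G1 X1.5 Y1.5
G1 X5.0 Y0.0
G1 X8.5 Y1.5
G1 X10.0 Y5.0
; layer 8
G0 Z27.0
G0 X10.0 Y5.0
G1 X8.5 Y8.5
G1 X5.0 Y10.0
G1 X1.5 Y8.5
G1 X0.0 Y5.0
G1 X1.5 Y1.5
G1 X5.0 Y0.0
G1 X8.5 Y1.5
G1 X10.0 Y5.0
M2 ; end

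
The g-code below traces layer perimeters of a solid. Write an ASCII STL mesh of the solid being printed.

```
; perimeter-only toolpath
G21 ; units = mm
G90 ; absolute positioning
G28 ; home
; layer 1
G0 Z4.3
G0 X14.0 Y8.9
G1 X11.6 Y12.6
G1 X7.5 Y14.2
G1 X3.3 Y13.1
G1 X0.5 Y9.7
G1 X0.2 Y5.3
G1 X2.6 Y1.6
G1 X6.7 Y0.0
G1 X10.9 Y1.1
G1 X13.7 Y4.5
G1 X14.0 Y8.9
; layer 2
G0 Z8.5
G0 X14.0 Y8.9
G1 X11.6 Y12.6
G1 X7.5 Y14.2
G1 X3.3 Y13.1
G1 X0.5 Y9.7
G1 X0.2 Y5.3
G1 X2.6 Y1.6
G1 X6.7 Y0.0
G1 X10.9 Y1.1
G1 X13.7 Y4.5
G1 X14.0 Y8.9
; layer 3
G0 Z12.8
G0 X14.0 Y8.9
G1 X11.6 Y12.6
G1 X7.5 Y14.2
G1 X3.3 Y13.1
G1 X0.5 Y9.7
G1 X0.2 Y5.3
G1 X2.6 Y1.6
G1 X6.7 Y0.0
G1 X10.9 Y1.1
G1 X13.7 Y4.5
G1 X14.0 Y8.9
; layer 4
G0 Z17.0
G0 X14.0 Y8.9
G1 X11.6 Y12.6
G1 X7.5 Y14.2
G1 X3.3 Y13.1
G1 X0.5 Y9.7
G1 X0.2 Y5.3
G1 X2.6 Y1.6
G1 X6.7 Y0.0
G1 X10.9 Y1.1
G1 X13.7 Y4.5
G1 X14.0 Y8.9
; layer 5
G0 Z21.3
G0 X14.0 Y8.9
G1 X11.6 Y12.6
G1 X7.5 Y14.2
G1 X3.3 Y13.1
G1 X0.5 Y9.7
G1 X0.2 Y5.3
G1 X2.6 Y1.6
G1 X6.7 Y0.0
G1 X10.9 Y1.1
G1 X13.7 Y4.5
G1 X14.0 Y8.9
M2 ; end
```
solid part
  facet normal 0.0000 0.0000 -1.0000
    outer loop
      vertex 7.5 14.2 0.0
      vertex 11.6 12.6 0.0
      vertex 14.0 8.9 0.0
    endloop
  endfacet
  facet normal 0.0000 0.0000 -1.0000
    outer loop
      vertex 3.3 13.1 0.0
      vertex 7.5 14.2 0.0
      vertex 14.0 8.9 0.0
    endloop
  endfacet
  facet normal 0.0000 0.0000 -1.0000
    outer loop
      vertex 0.5 9.7 0.0
      vertex 3.3 13.1 0.0
      vertex 14.0 8.9 0.0
    endloop
  endfacet
  facet normal 0.0000 0.0000 -1.0000
    outer loop
      vertex 0.2 5.3 0.0
      vertex 0.5 9.7 0.0
      vertex 14.0 8.9 0.0
    endloop
  endfacet
  facet normal 0.0000 0.0000 -1.0000
    outer loop
      vertex 2.6 1.6 0.0
      vertex 0.2 5.3 0.0
      vertex 14.0 8.9 0.0
    endloop
  endfacet
  facet normal 0.0000 0.0000 -1.0000
    outer loop
      vertex 6.7 0.0 0.0
      vertex 2.6 1.6 0.0
      vertex 14.0 8.9 0.0
    endloop
  endfacet
  facet normal 0.0000 0.0000 -1.0000
    outer loop
      vertex 10.9 1.1 0.0
      vertex 6.7 0.0 0.0
      vertex 14.0 8.9 0.0
    endloop
  endfacet
  facet normal 0.0000 0.0000 -1.0000
    outer loop
      vertex 13.7 4.5 0.0
      vertex 10.9 1.1 0.0
      vertex 14.0 8.9 0.0
    endloop
  endfacet
  facet normal 0.0000 0.0000 1.0000
    outer loop
      vertex 14.0 8.9 21.3
      vertex 11.6 12.6 21.3
      vertex 7.5 14.2 21.3
    endloop
  endfacet
  facet normal 0.0000 0.0000 1.0000
    outer loop
      vertex 14.0 8.9 21.3
      vertex 7.5 14.2 21.3
      vertex 3.3 13.1 21.3
    endloop
  endfacet
  facet normal 0.0000 0.0000 1.0000
    outer loop
      vertex 14.0 8.9 21.3
      vertex 3.3 13.1 21.3
      vertex 0.5 9.7 21.3
    endloop
  endfacet
  facet normal 0.0000 0.0000 1.0000
    outer loop
      vertex 14.0 8.9 21.3
      vertex 0.5 9.7 21.3
      vertex 0.2 5.3 21.3
    endloop
  endfacet
  facet normal 0.0000 0.0000 1.0000
    outer loop
      vertex 14.0 8.9 21.3
      vertex 0.2 5.3 21.3
      vertex 2.6 1.6 21.3
    endloop
  endfacet
  facet normal 0.0000 0.0000 1.0000
    outer loop
      vertex 14.0 8.9 21.3
      vertex 2.6 1.6 21.3
      vertex 6.7 0.0 21.3
    endloop
  endfacet
  facet normal 0.0000 0.0000 1.0000
    outer loop
      vertex 14.0 8.9 21.3
      vertex 6.7 0.0 21.3
      vertex 10.9 1.1 21.3
    endloop
  endfacet
  facet normal 0.0000 0.0000 1.0000
    outer loop
      vertex 14.0 8.9 21.3
      vertex 10.9 1.1 21.3
      vertex 13.7 4.5 21.3
    endloop
  endfacet
  facet normal 0.8390 0.5442 0.0000
    outer loop
      vertex 14.0 8.9 0.0
      vertex 11.6 12.6 0.0
      vertex 11.6 12.6 21.3
    endloop
  endfacet
  facet normal 0.8390 0.5442 0.0000
    outer loop
      vertex 14.0 8.9 0.0
      vertex 11.6 12.6 21.3
      vertex 14.0 8.9 21.3
    endloop
  endfacet
  facet normal 0.3635 0.9316 0.0000
    outer loop
      vertex 11.6 12.6 0.0
      vertex 7.5 14.2 0.0
      vertex 7.5 14.2 21.3
    endloop
  endfacet
  facet normal 0.3635 0.9316 0.0000
    outer loop
      vertex 11.6 12.6 0.0
      vertex 7.5 14.2 21.3
      vertex 11.6 12.6 21.3
    endloop
  endfacet
  facet normal -0.2534 0.9674 0.0000
    outer loop
      vertex 7.5 14.2 0.0
      vertex 3.3 13.1 0.0
      vertex 3.3 13.1 21.3
    endloop
  endfacet
  facet normal -0.2534 0.9674 0.0000
    outer loop
      vertex 7.5 14.2 0.0
      vertex 3.3 13.1 21.3
      vertex 7.5 14.2 21.3
    endloop
  endfacet
  facet normal -0.7719 0.6357 0.0000
    outer loop
      vertex 3.3 13.1 0.0
      vertex 0.5 9.7 0.0
      vertex 0.5 9.7 21.3
    endloop
  endfacet
  facet normal -0.7719 0.6357 0.0000
    outer loop
      vertex 3.3 13.1 0.0
      vertex 0.5 9.7 21.3
      vertex 3.3 13.1 21.3
    endloop
  endfacet
  facet normal -0.9977 0.0680 0.0000
    outer loop
      vertex 0.5 9.7 0.0
      vertex 0.2 5.3 0.0
      vertex 0.2 5.3 21.3
    endloop
  endfacet
  facet normal -0.9977 0.0680 0.0000
    outer loop
      vertex 0.5 9.7 0.0
      vertex 0.2 5.3 21.3
      vertex 0.5 9.7 21.3
    endloop
  endfacet
  facet normal -0.8390 -0.5442 0.0000
    outer loop
      vertex 0.2 5.3 0.0
      vertex 2.6 1.6 0.0
      vertex 2.6 1.6 21.3
    endloop
  endfacet
  facet normal -0.8390 -0.5442 0.0000
    outer loop
      vertex 0.2 5.3 0.0
      vertex 2.6 1.6 21.3
      vertex 0.2 5.3 21.3
    endloop
  endfacet
  facet normal -0.3635 -0.9316 0.0000
    outer loop
      vertex 2.6 1.6 0.0
      vertex 6.7 0.0 0.0
      vertex 6.7 0.0 21.3
    endloop
  endfacet
  facet normal -0.3635 -0.9316 0.0000
    outer loop
      vertex 2.6 1.6 0.0
      vertex 6.7 0.0 21.3
      vertex 2.6 1.6 21.3
    endloop
  endfacet
  facet normal 0.2534 -0.9674 0.0000
    outer loop
      vertex 6.7 0.0 0.0
      vertex 10.9 1.1 0.0
      vertex 10.9 1.1 21.3
    endloop
  endfacet
  facet normal 0.2534 -0.9674 0.0000
    outer loop
      vertex 6.7 0.0 0.0
      vertex 10.9 1.1 21.3
      vertex 6.7 0.0 21.3
    endloop
  endfacet
  facet normal 0.7719 -0.6357 0.0000
    outer loop
      vertex 10.9 1.1 0.0
      vertex 13.7 4.5 0.0
      vertex 13.7 4.5 21.3
    endloop
  endfacet
  facet normal 0.7719 -0.6357 0.0000
    outer loop
      vertex 10.9 1.1 0.0
      vertex 13.7 4.5 21.3
      vertex 10.9 1.1 21.3
    endloop
  endfacet
  facet normal 0.9977 -0.0680 0.0000
    outer loop
      vertex 13.7 4.5 0.0
      vertex 14.0 8.9 0.0
      vertex 14.0 8.9 21.3
    endloop
  endfacet
  facet normal 0.9977 -0.0680 0.0000
    outer loop
      vertex 13.7 4.5 0.0
      vertex 14.0 8.9 21.3
      vertex 13.7 4.5 21.3
    endloop
  endfacet
endsolid part

The G0 Z moves step by Δz≈4.3 mm. Every layer's G1 loop is the same polygon, so the solid is a straight extrusion of it from z=0 to z≈21.3. Closing with flat bottom and top caps and triangulating gives 36 facets — a regular 10-sided prism (a cylinder approximated with 10 flat sides), circumscribed radius ≈ 7.1 mm, height ≈ 21.3 mm.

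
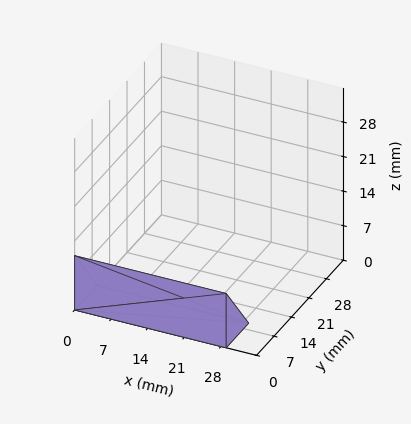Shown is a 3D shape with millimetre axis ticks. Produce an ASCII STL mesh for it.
Reading the render: the shape is a wedge (ramp): 29 × 9 mm base, rising to 11 mm along the y=0 edge and sloping linearly to z=0 at y=9 (dimensions read to the nearest mm from the axis ticks). For the STL, each face is triangulated and given an outward normal.

solid part
  facet normal 0.0000 0.0000 -1.0000
    outer loop
      vertex 29.0 9.0 0.0
      vertex 29.0 0.0 0.0
      vertex 0.0 0.0 0.0
    endloop
  endfacet
  facet normal 0.0000 0.0000 -1.0000
    outer loop
      vertex 0.0 9.0 0.0
      vertex 29.0 9.0 0.0
      vertex 0.0 0.0 0.0
    endloop
  endfacet
  facet normal 0.0000 -1.0000 0.0000
    outer loop
      vertex 0.0 0.0 0.0
      vertex 29.0 0.0 0.0
      vertex 29.0 0.0 11.0
    endloop
  endfacet
  facet normal 0.0000 -1.0000 0.0000
    outer loop
      vertex 0.0 0.0 0.0
      vertex 29.0 0.0 11.0
      vertex 0.0 0.0 11.0
    endloop
  endfacet
  facet normal 0.0000 0.7740 0.6332
    outer loop
      vertex 0.0 0.0 11.0
      vertex 29.0 0.0 11.0
      vertex 29.0 9.0 0.0
    endloop
  endfacet
  facet normal 0.0000 0.7740 0.6332
    outer loop
      vertex 0.0 0.0 11.0
      vertex 29.0 9.0 0.0
      vertex 0.0 9.0 0.0
    endloop
  endfacet
  facet normal -1.0000 0.0000 0.0000
    outer loop
      vertex 0.0 0.0 11.0
      vertex 0.0 9.0 0.0
      vertex 0.0 0.0 0.0
    endloop
  endfacet
  facet normal 1.0000 0.0000 0.0000
    outer loop
      vertex 29.0 0.0 0.0
      vertex 29.0 9.0 0.0
      vertex 29.0 0.0 11.0
    endloop
  endfacet
endsolid part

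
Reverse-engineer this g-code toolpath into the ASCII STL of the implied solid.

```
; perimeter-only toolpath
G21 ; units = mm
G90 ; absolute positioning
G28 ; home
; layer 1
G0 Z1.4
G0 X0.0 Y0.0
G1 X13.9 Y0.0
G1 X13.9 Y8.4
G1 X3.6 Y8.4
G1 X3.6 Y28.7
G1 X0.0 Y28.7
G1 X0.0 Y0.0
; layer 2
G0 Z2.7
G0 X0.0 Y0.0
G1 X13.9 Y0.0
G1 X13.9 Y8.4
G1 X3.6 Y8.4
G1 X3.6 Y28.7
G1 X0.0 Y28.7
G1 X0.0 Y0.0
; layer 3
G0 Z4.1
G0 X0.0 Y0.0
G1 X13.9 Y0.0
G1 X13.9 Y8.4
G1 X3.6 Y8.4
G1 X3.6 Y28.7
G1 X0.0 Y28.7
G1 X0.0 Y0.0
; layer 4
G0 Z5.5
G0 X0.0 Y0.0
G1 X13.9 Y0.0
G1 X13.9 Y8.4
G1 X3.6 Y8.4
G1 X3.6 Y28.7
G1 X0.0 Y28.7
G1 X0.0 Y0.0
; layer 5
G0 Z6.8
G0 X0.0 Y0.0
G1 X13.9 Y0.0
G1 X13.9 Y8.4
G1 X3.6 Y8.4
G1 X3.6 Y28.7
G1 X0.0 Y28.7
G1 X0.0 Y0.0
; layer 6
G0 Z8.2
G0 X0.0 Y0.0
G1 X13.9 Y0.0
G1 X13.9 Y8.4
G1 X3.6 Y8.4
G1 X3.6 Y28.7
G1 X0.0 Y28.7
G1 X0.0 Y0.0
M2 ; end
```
solid part
  facet normal 0.0000 0.0000 -1.0000
    outer loop
      vertex 13.9 8.4 0.0
      vertex 13.9 0.0 0.0
      vertex 0.0 0.0 0.0
    endloop
  endfacet
  facet normal 0.0000 0.0000 -1.0000
    outer loop
      vertex 3.6 8.4 0.0
      vertex 13.9 8.4 0.0
      vertex 0.0 0.0 0.0
    endloop
  endfacet
  facet normal 0.0000 0.0000 -1.0000
    outer loop
      vertex 3.6 28.7 0.0
      vertex 3.6 8.4 0.0
      vertex 0.0 0.0 0.0
    endloop
  endfacet
  facet normal 0.0000 0.0000 -1.0000
    outer loop
      vertex 0.0 28.7 0.0
      vertex 3.6 28.7 0.0
      vertex 0.0 0.0 0.0
    endloop
  endfacet
  facet normal 0.0000 0.0000 1.0000
    outer loop
      vertex 0.0 0.0 8.2
      vertex 13.9 0.0 8.2
      vertex 13.9 8.4 8.2
    endloop
  endfacet
  facet normal 0.0000 0.0000 1.0000
    outer loop
      vertex 0.0 0.0 8.2
      vertex 13.9 8.4 8.2
      vertex 3.6 8.4 8.2
    endloop
  endfacet
  facet normal 0.0000 0.0000 1.0000
    outer loop
      vertex 0.0 0.0 8.2
      vertex 3.6 8.4 8.2
      vertex 3.6 28.7 8.2
    endloop
  endfacet
  facet normal 0.0000 0.0000 1.0000
    outer loop
      vertex 0.0 0.0 8.2
      vertex 3.6 28.7 8.2
      vertex 0.0 28.7 8.2
    endloop
  endfacet
  facet normal 0.0000 -1.0000 0.0000
    outer loop
      vertex 0.0 0.0 0.0
      vertex 13.9 0.0 0.0
      vertex 13.9 0.0 8.2
    endloop
  endfacet
  facet normal 0.0000 -1.0000 0.0000
    outer loop
      vertex 0.0 0.0 0.0
      vertex 13.9 0.0 8.2
      vertex 0.0 0.0 8.2
    endloop
  endfacet
  facet normal 1.0000 0.0000 0.0000
    outer loop
      vertex 13.9 0.0 0.0
      vertex 13.9 8.4 0.0
      vertex 13.9 8.4 8.2
    endloop
  endfacet
  facet normal 1.0000 0.0000 0.0000
    outer loop
      vertex 13.9 0.0 0.0
      vertex 13.9 8.4 8.2
      vertex 13.9 0.0 8.2
    endloop
  endfacet
  facet normal 0.0000 1.0000 0.0000
    outer loop
      vertex 13.9 8.4 0.0
      vertex 3.6 8.4 0.0
      vertex 3.6 8.4 8.2
    endloop
  endfacet
  facet normal 0.0000 1.0000 0.0000
    outer loop
      vertex 13.9 8.4 0.0
      vertex 3.6 8.4 8.2
      vertex 13.9 8.4 8.2
    endloop
  endfacet
  facet normal 1.0000 0.0000 0.0000
    outer loop
      vertex 3.6 8.4 0.0
      vertex 3.6 28.7 0.0
      vertex 3.6 28.7 8.2
    endloop
  endfacet
  facet normal 1.0000 0.0000 0.0000
    outer loop
      vertex 3.6 8.4 0.0
      vertex 3.6 28.7 8.2
      vertex 3.6 8.4 8.2
    endloop
  endfacet
  facet normal 0.0000 1.0000 0.0000
    outer loop
      vertex 3.6 28.7 0.0
      vertex 0.0 28.7 0.0
      vertex 0.0 28.7 8.2
    endloop
  endfacet
  facet normal 0.0000 1.0000 0.0000
    outer loop
      vertex 3.6 28.7 0.0
      vertex 0.0 28.7 8.2
      vertex 3.6 28.7 8.2
    endloop
  endfacet
  facet normal -1.0000 0.0000 0.0000
    outer loop
      vertex 0.0 28.7 0.0
      vertex 0.0 0.0 0.0
      vertex 0.0 0.0 8.2
    endloop
  endfacet
  facet normal -1.0000 0.0000 0.0000
    outer loop
      vertex 0.0 28.7 0.0
      vertex 0.0 0.0 8.2
      vertex 0.0 28.7 8.2
    endloop
  endfacet
endsolid part

The G0 Z moves step by Δz≈1.4 mm. Every layer's G1 loop is the same polygon, so the solid is a straight extrusion of it from z=0 to z≈8.2. Closing with flat bottom and top caps and triangulating gives 20 facets — an L-shaped prism: outer 13.9 × 28.7 mm, arm thicknesses ≈ 8.4 mm (horizontal) and 3.6 mm (vertical), extruded 8.2 mm in z.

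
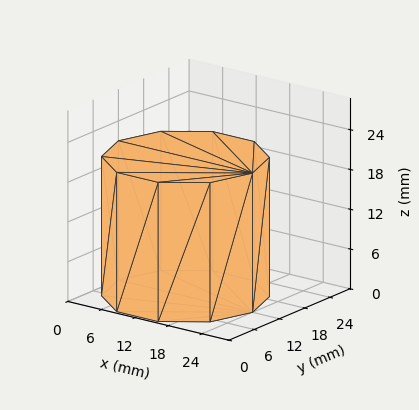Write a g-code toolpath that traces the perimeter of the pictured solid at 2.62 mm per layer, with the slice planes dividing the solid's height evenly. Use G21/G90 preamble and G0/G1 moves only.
Reading the render: the shape is a regular 10-sided prism (a cylinder approximated with 10 flat sides), circumscribed radius ≈ 12 mm, height ≈ 21 mm (dimensions read to the nearest mm from the axis ticks). For the g-code, the solid's height is divided into equal slices at the stated Δz and each level perimeter traced with G1 moves after a G0 lift.

; perimeter-only toolpath
G21 ; units = mm
G90 ; absolute positioning
G28 ; home
; layer 1
G0 Z2.62
G0 X24.00 Y12.00
G1 X21.71 Y19.05
G1 X15.71 Y23.41
G1 X8.29 Y23.41
G1 X2.29 Y19.05
G1 X0.00 Y12.00
G1 X2.29 Y4.95
G1 X8.29 Y0.59
G1 X15.71 Y0.59
G1 X21.71 Y4.95
G1 X24.00 Y12.00
; layer 2
G0 Z5.25
G0 X24.00 Y12.00
G1 X21.71 Y19.05
G1 X15.71 Y23.41
G1 X8.29 Y23.41
G1 X2.29 Y19.05
G1 X0.00 Y12.00
G1 X2.29 Y4.95
G1 X8.29 Y0.59
G1 X15.71 Y0.59
G1 X21.71 Y4.95
G1 X24.00 Y12.00
; layer 3
G0 Z7.88
G0 X24.00 Y12.00
G1 X21.71 Y19.05
G1 X15.71 Y23.41
G1 X8.29 Y23.41
G1 X2.29 Y19.05
G1 X0.00 Y12.00
G1 X2.29 Y4.95
G1 X8.29 Y0.59
G1 X15.71 Y0.59
G1 X21.71 Y4.95
G1 X24.00 Y12.00
; layer 4
G0 Z10.50
G0 X24.00 Y12.00
G1 X21.71 Y19.05
G1 X15.71 Y23.41
G1 X8.29 Y23.41
G1 X2.29 Y19.05
G1 X0.00 Y12.00
G1 X2.29 Y4.95
G1 X8.29 Y0.59
G1 X15.71 Y0.59
G1 X21.71 Y4.95
G1 X24.00 Y12.00
; layer 5
G0 Z13.12
G0 X24.00 Y12.00
G1 X21.71 Y19.05
G1 X15.71 Y23.41
G1 X8.29 Y23.41
G1 X2.29 Y19.05
G1 X0.00 Y12.00
G1 X2.29 Y4.95
G1 X8.29 Y0.59
G1 X15.71 Y0.59
G1 X21.71 Y4.95
G1 X24.00 Y12.00
; layer 6
G0 Z15.75
G0 X24.00 Y12.00
G1 X21.71 Y19.05
G1 X15.71 Y23.41
G1 X8.29 Y23.41
G1 X2.29 Y19.05
G1 X0.00 Y12.00
G1 X2.29 Y4.95
G1 X8.29 Y0.59
G1 X15.71 Y0.59
G1 X21.71 Y4.95
G1 X24.00 Y12.00
; layer 7
G0 Z18.38
G0 X24.00 Y12.00
G1 X21.71 Y19.05
G1 X15.71 Y23.41
G1 X8.29 Y23.41
G1 X2.29 Y19.05
G1 X0.00 Y12.00
G1 X2.29 Y4.95
G1 X8.29 Y0.59
G1 X15.71 Y0.59
G1 X21.71 Y4.95
G1 X24.00 Y12.00
; layer 8
G0 Z21.00
G0 X24.00 Y12.00
G1 X21.71 Y19.05
G1 X15.71 Y23.41
G1 X8.29 Y23.41
G1 X2.29 Y19.05
G1 X0.00 Y12.00
G1 X2.29 Y4.95
G1 X8.29 Y0.59
G1 X15.71 Y0.59
G1 X21.71 Y4.95
G1 X24.00 Y12.00
M2 ; end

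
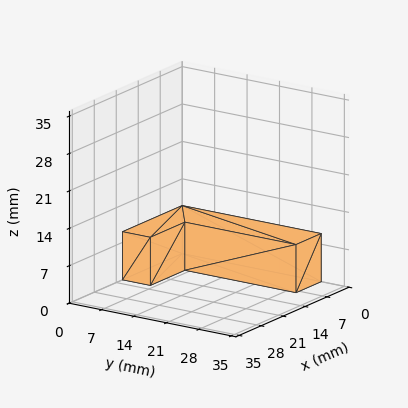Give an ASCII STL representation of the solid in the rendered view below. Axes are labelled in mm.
Reading the render: the shape is an L-shaped prism: outer 19 × 30 mm, arm thicknesses ≈ 6 mm (horizontal) and 8 mm (vertical), extruded 9 mm in z (dimensions read to the nearest mm from the axis ticks). For the STL, each face is triangulated and given an outward normal.

solid part
  facet normal 0.0000 0.0000 -1.0000
    outer loop
      vertex 19.000 6.000 0.000
      vertex 19.000 0.000 0.000
      vertex 0.000 0.000 0.000
    endloop
  endfacet
  facet normal 0.0000 0.0000 -1.0000
    outer loop
      vertex 8.000 6.000 0.000
      vertex 19.000 6.000 0.000
      vertex 0.000 0.000 0.000
    endloop
  endfacet
  facet normal 0.0000 0.0000 -1.0000
    outer loop
      vertex 8.000 30.000 0.000
      vertex 8.000 6.000 0.000
      vertex 0.000 0.000 0.000
    endloop
  endfacet
  facet normal 0.0000 0.0000 -1.0000
    outer loop
      vertex 0.000 30.000 0.000
      vertex 8.000 30.000 0.000
      vertex 0.000 0.000 0.000
    endloop
  endfacet
  facet normal 0.0000 0.0000 1.0000
    outer loop
      vertex 0.000 0.000 9.000
      vertex 19.000 0.000 9.000
      vertex 19.000 6.000 9.000
    endloop
  endfacet
  facet normal 0.0000 0.0000 1.0000
    outer loop
      vertex 0.000 0.000 9.000
      vertex 19.000 6.000 9.000
      vertex 8.000 6.000 9.000
    endloop
  endfacet
  facet normal 0.0000 0.0000 1.0000
    outer loop
      vertex 0.000 0.000 9.000
      vertex 8.000 6.000 9.000
      vertex 8.000 30.000 9.000
    endloop
  endfacet
  facet normal 0.0000 0.0000 1.0000
    outer loop
      vertex 0.000 0.000 9.000
      vertex 8.000 30.000 9.000
      vertex 0.000 30.000 9.000
    endloop
  endfacet
  facet normal 0.0000 -1.0000 0.0000
    outer loop
      vertex 0.000 0.000 0.000
      vertex 19.000 0.000 0.000
      vertex 19.000 0.000 9.000
    endloop
  endfacet
  facet normal 0.0000 -1.0000 0.0000
    outer loop
      vertex 0.000 0.000 0.000
      vertex 19.000 0.000 9.000
      vertex 0.000 0.000 9.000
    endloop
  endfacet
  facet normal 1.0000 0.0000 0.0000
    outer loop
      vertex 19.000 0.000 0.000
      vertex 19.000 6.000 0.000
      vertex 19.000 6.000 9.000
    endloop
  endfacet
  facet normal 1.0000 0.0000 0.0000
    outer loop
      vertex 19.000 0.000 0.000
      vertex 19.000 6.000 9.000
      vertex 19.000 0.000 9.000
    endloop
  endfacet
  facet normal 0.0000 1.0000 0.0000
    outer loop
      vertex 19.000 6.000 0.000
      vertex 8.000 6.000 0.000
      vertex 8.000 6.000 9.000
    endloop
  endfacet
  facet normal 0.0000 1.0000 0.0000
    outer loop
      vertex 19.000 6.000 0.000
      vertex 8.000 6.000 9.000
      vertex 19.000 6.000 9.000
    endloop
  endfacet
  facet normal 1.0000 0.0000 0.0000
    outer loop
      vertex 8.000 6.000 0.000
      vertex 8.000 30.000 0.000
      vertex 8.000 30.000 9.000
    endloop
  endfacet
  facet normal 1.0000 0.0000 0.0000
    outer loop
      vertex 8.000 6.000 0.000
      vertex 8.000 30.000 9.000
      vertex 8.000 6.000 9.000
    endloop
  endfacet
  facet normal 0.0000 1.0000 0.0000
    outer loop
      vertex 8.000 30.000 0.000
      vertex 0.000 30.000 0.000
      vertex 0.000 30.000 9.000
    endloop
  endfacet
  facet normal 0.0000 1.0000 0.0000
    outer loop
      vertex 8.000 30.000 0.000
      vertex 0.000 30.000 9.000
      vertex 8.000 30.000 9.000
    endloop
  endfacet
  facet normal -1.0000 0.0000 0.0000
    outer loop
      vertex 0.000 30.000 0.000
      vertex 0.000 0.000 0.000
      vertex 0.000 0.000 9.000
    endloop
  endfacet
  facet normal -1.0000 0.0000 0.0000
    outer loop
      vertex 0.000 30.000 0.000
      vertex 0.000 0.000 9.000
      vertex 0.000 30.000 9.000
    endloop
  endfacet
endsolid part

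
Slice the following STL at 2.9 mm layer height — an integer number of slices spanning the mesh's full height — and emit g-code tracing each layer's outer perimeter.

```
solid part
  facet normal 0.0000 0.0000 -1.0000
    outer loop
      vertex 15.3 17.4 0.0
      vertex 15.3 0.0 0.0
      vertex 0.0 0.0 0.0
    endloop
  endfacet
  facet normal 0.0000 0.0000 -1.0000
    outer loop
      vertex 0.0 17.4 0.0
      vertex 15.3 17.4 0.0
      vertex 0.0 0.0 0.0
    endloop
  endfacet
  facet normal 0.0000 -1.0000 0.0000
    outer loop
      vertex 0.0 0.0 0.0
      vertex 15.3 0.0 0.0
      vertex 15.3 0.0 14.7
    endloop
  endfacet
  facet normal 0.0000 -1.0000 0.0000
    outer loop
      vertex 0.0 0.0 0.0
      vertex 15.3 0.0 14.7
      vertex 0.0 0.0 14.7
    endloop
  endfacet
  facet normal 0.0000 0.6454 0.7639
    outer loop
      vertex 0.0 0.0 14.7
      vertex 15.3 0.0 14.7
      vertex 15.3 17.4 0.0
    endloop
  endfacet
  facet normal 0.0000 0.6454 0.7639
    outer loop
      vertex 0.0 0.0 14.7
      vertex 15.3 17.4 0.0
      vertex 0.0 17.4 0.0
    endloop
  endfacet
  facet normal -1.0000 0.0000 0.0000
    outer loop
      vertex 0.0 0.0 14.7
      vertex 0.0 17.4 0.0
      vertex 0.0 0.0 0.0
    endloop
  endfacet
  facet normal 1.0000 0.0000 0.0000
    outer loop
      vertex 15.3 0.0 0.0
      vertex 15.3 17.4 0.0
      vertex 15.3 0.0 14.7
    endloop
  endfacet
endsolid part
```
; perimeter-only toolpath
G21 ; units = mm
G90 ; absolute positioning
G28 ; home
; layer 1
G0 Z2.9
G0 X0.0 Y0.0
G1 X15.3 Y0.0
G1 X15.3 Y13.9
G1 X0.0 Y13.9
G1 X0.0 Y0.0
; layer 2
G0 Z5.9
G0 X0.0 Y0.0
G1 X15.3 Y0.0
G1 X15.3 Y10.4
G1 X0.0 Y10.4
G1 X0.0 Y0.0
; layer 3
G0 Z8.8
G0 X0.0 Y0.0
G1 X15.3 Y0.0
G1 X15.3 Y7.0
G1 X0.0 Y7.0
G1 X0.0 Y0.0
; layer 4
G0 Z11.8
G0 X0.0 Y0.0
G1 X15.3 Y0.0
G1 X15.3 Y3.5
G1 X0.0 Y3.5
G1 X0.0 Y0.0
M2 ; end

The solid is a wedge (ramp): 15.3 × 17.4 mm base, rising to 14.7 mm along the y=0 edge and sloping linearly to z=0 at y=17.4. Slicing at Δz = 2.9 mm — 5 equal slices spanning the solid's height, so layer i sits at z = i·h/5 — gives 4 non-empty perimeters. Each is a 4-segment closed polygon; G0 lifts to the layer z and rapids to the start vertex, then G1 traces the edges. The cross-section shrinks linearly with z (the slice at the apex is degenerate and omitted).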